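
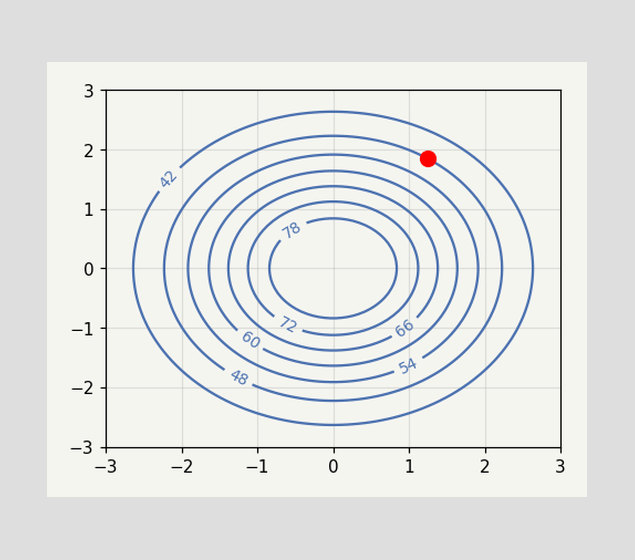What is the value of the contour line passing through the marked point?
The marked point sits on the contour labelled 48.

48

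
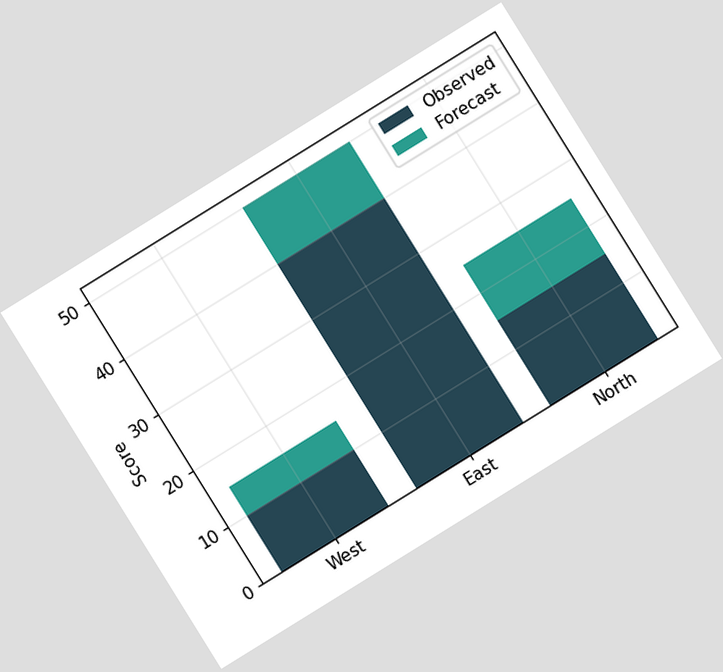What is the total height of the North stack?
25

The chart is tilted about 32° counter-clockwise. The North stack's top reaches 25 on the y-axis.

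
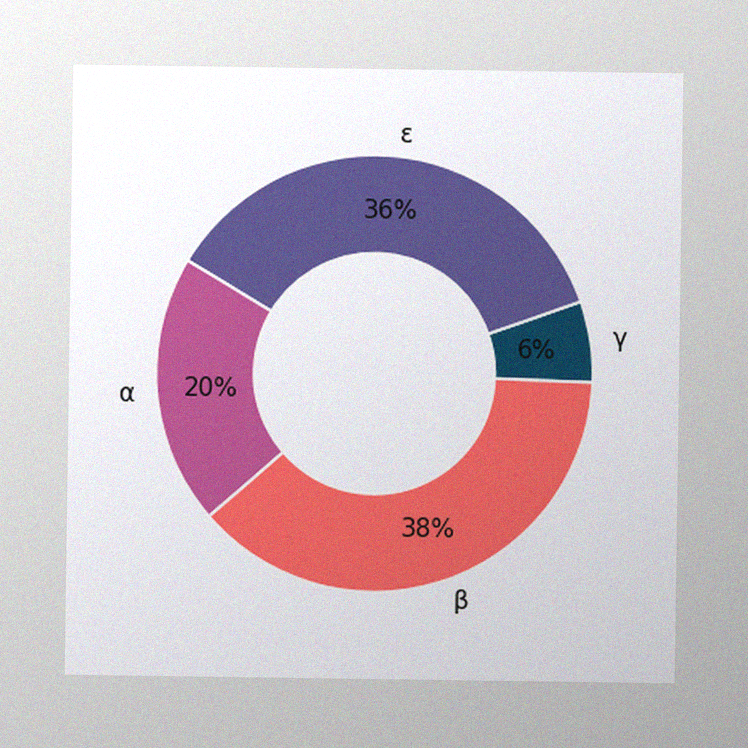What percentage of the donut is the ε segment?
36%

The image has some photo noise and uneven lighting. The ε segment takes up 36% of the ring.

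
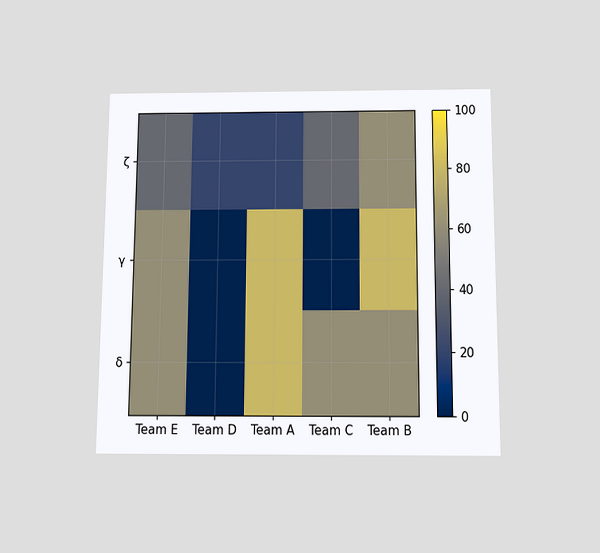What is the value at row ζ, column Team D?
The chart is viewed slightly from below. Matching cell (ζ, Team D) against the colorbar gives 20.

20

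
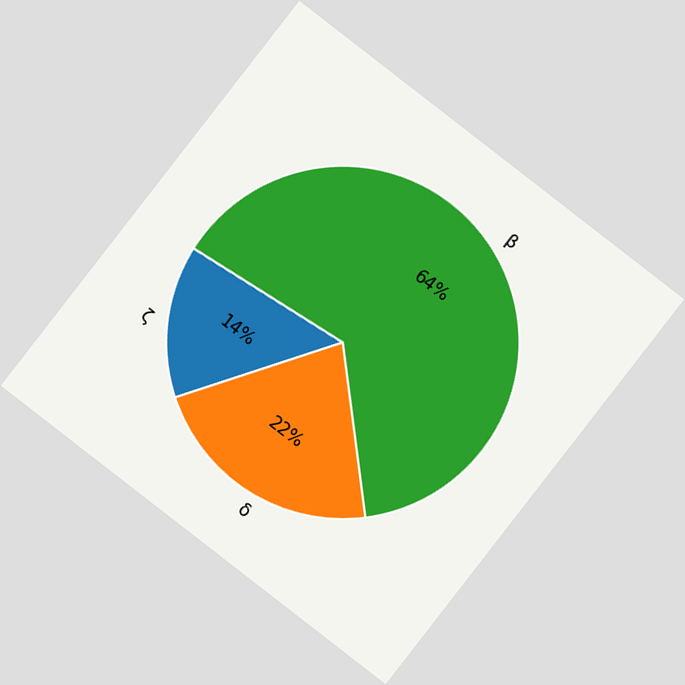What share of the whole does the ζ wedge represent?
The chart is tilted about 38° clockwise. The ζ slice takes up 14% of the pie.

14%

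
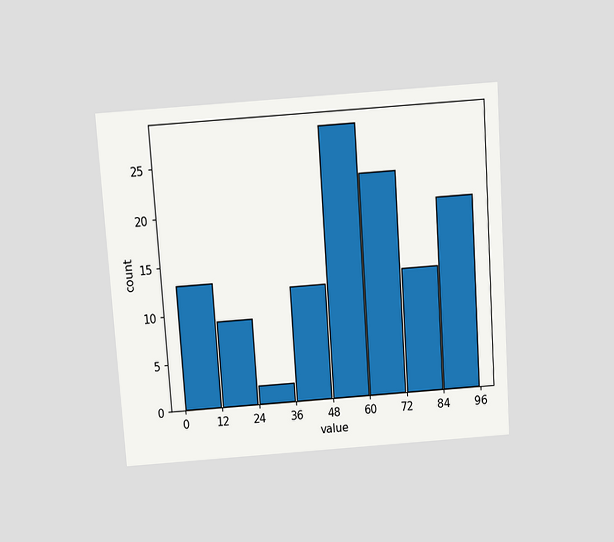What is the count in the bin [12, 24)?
The chart is tilted about 4° counter-clockwise and viewed slightly from above. The [12, 24) bin has height 9.

9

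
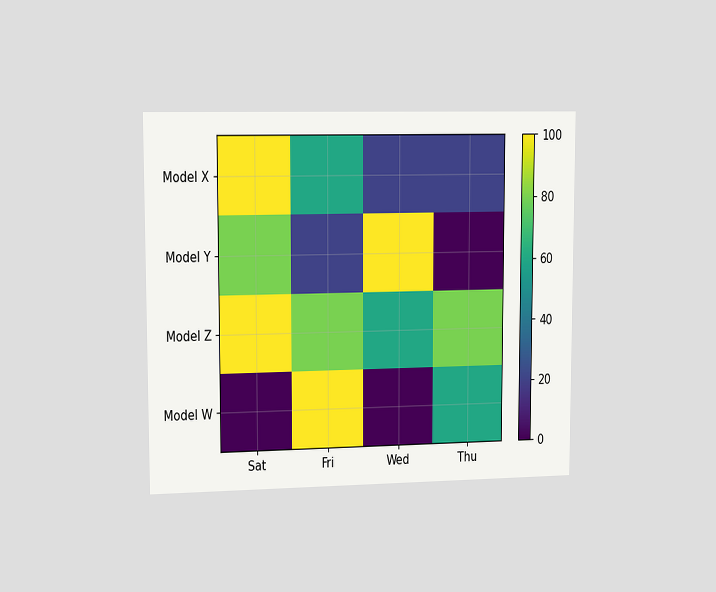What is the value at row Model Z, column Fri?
80

The chart is viewed slightly from the left. Matching cell (Model Z, Fri) against the colorbar gives 80.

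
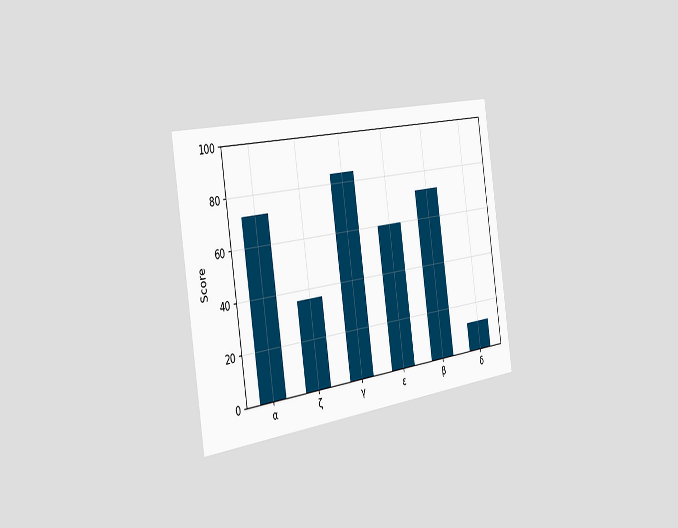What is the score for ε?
60

The chart is tilted about 9° counter-clockwise and viewed slightly from the left. Reading along the chart's y-axis, the ε bar reaches 60.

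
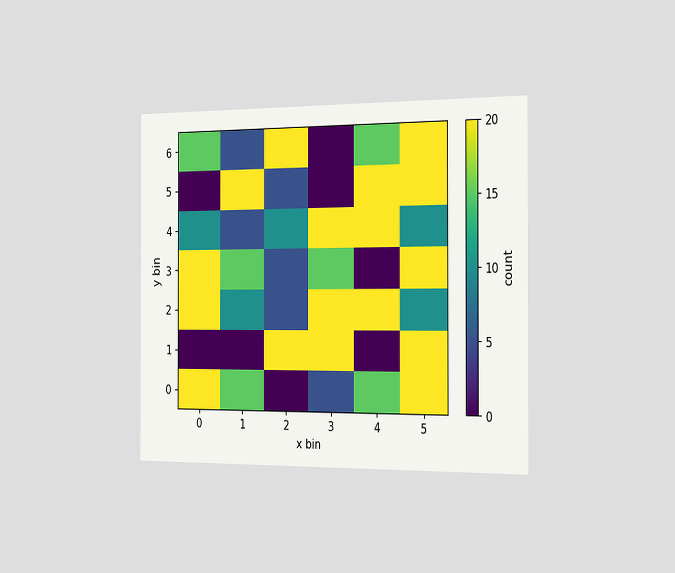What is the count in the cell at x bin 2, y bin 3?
5

The chart is viewed slightly from the right. Matching the cell (2, 3) against the colorbar gives 5.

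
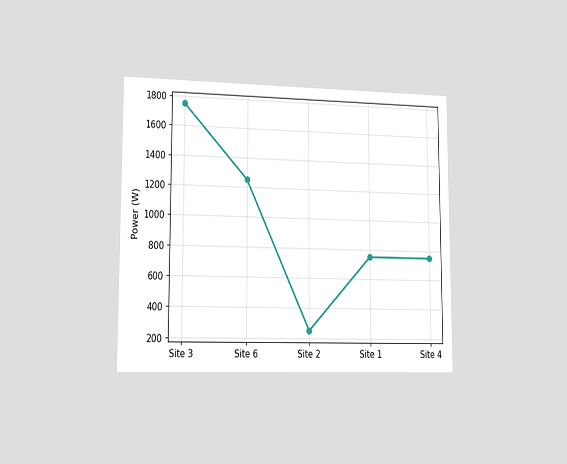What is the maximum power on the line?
1750W

The chart is viewed slightly from the left. The highest point is at Site 3, and reading across to the y-axis gives 1750W.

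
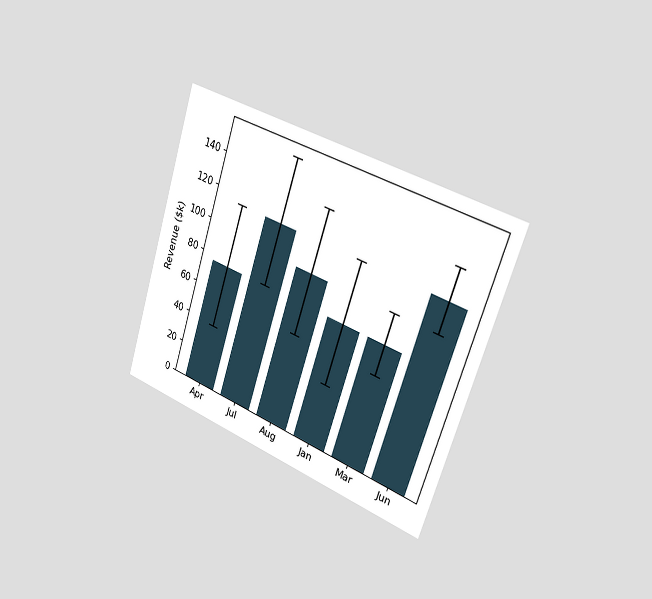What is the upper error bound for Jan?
The chart is tilted about 18° clockwise and viewed slightly from the right. The Jan bar's upper whisker reaches $114k.

$114k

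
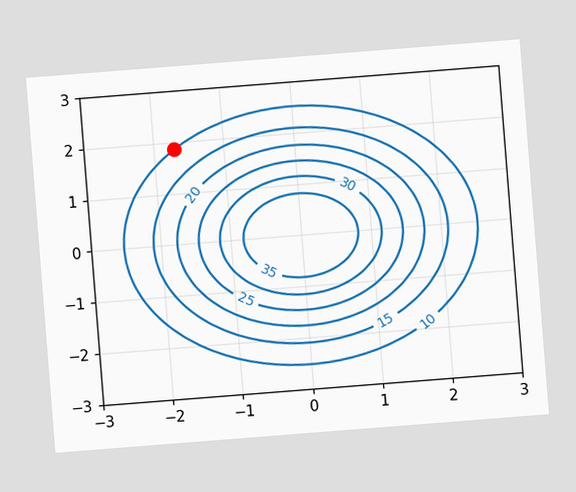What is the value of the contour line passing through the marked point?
The chart is tilted about 4° counter-clockwise. The marked point sits on the contour labelled 10.

10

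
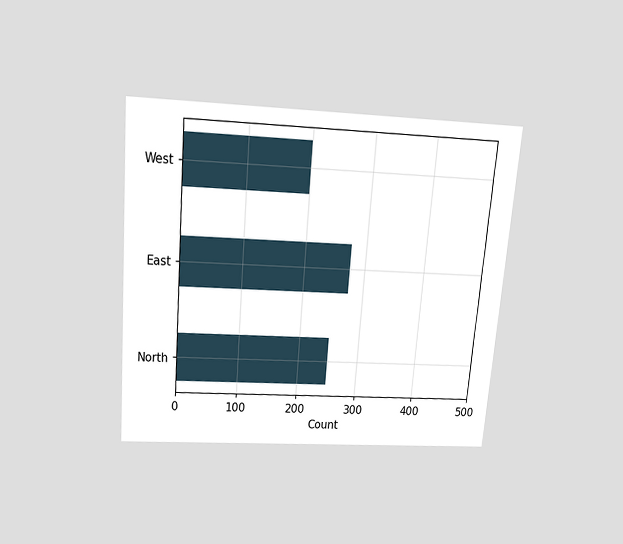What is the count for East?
275

The chart is tilted about 5° clockwise and viewed slightly from above. Reading along the chart's x-axis, the East bar reaches 275.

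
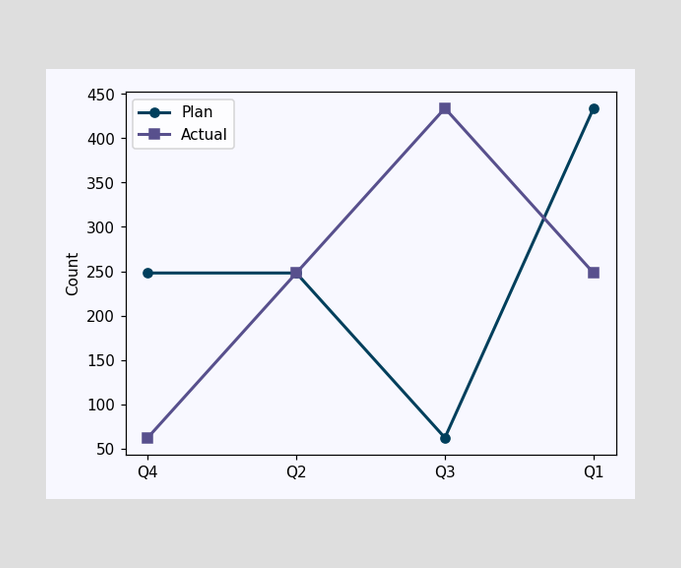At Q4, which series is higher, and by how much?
At Q4, Plan sits above the other line by 186.

Plan, by 186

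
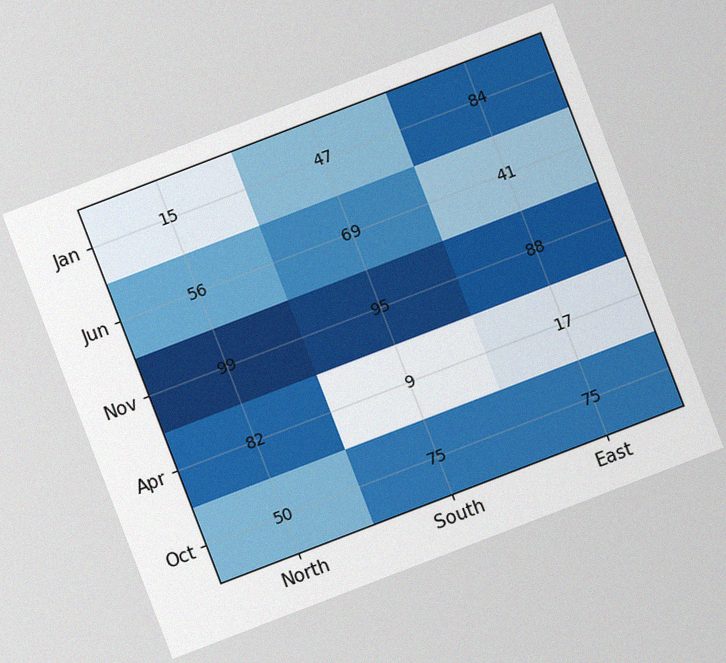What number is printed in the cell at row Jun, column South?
The chart is tilted about 21° counter-clockwise, with some photo noise. The (Jun, South) cell reads 69.

69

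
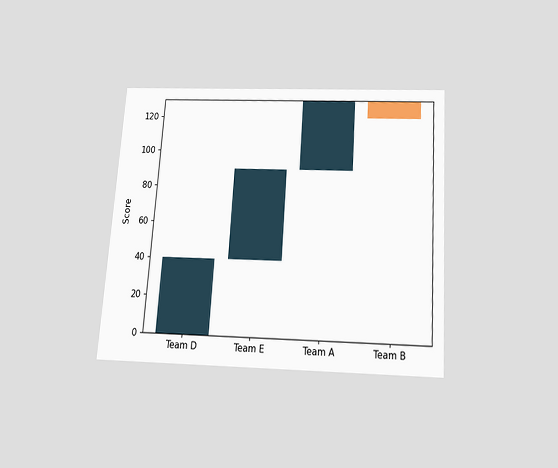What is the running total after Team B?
The chart is tilted about 4° clockwise and viewed slightly from below. After Team B the running total reaches 120.

120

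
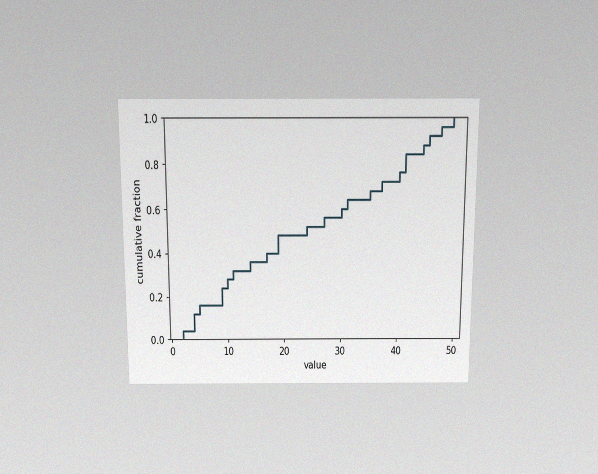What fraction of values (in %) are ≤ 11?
32%

The chart is viewed slightly from above, with some photo noise. At x=11 the ECDF step is at 32%.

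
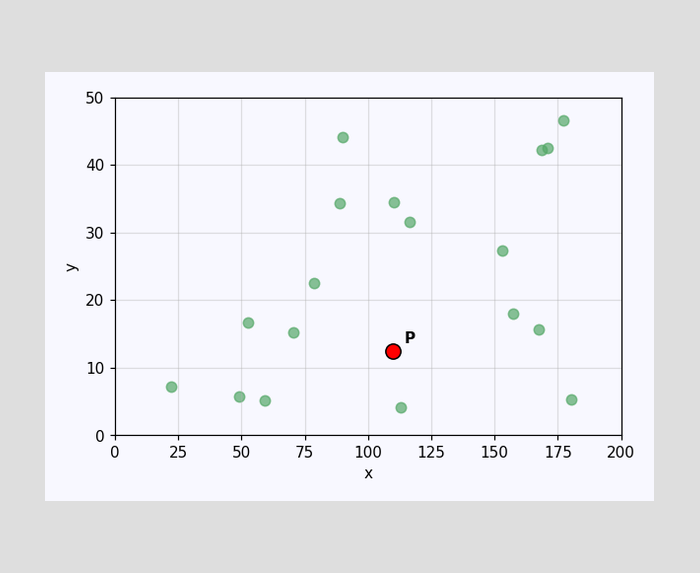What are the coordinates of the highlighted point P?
(110, 12.5)

Following the gridlines from P to each axis, P sits at (110, 12.5).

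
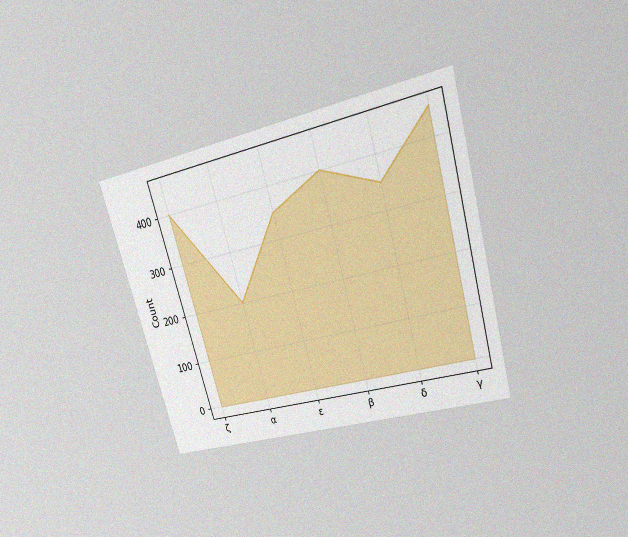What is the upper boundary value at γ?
The chart is tilted about 16° counter-clockwise and viewed at a slight angle, with some photo noise. At γ the upper boundary is at 450.

450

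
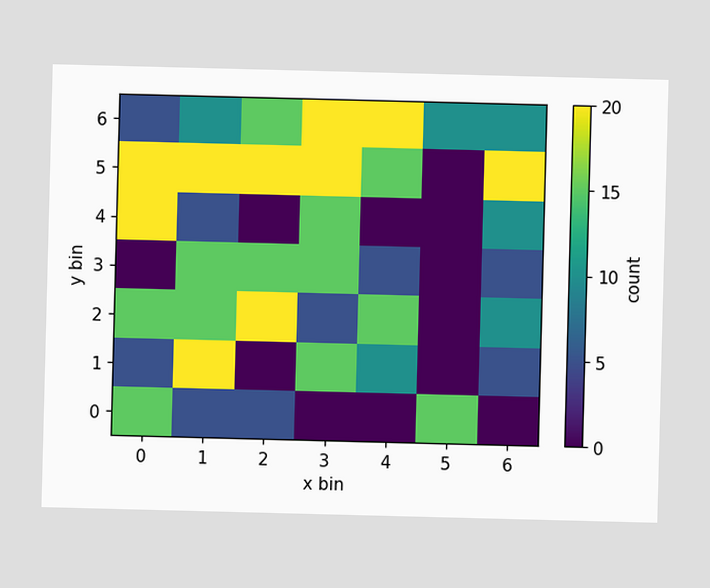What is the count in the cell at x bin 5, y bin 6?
10

Matching the cell (5, 6) against the colorbar gives 10.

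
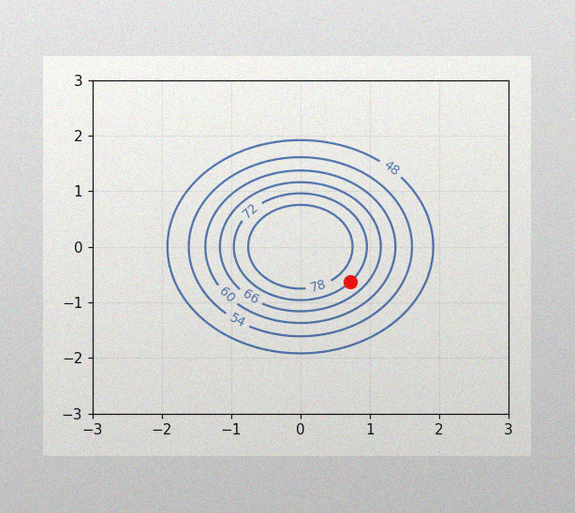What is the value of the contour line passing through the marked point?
The image has some photo noise and uneven lighting. The marked point sits on the contour labelled 72.

72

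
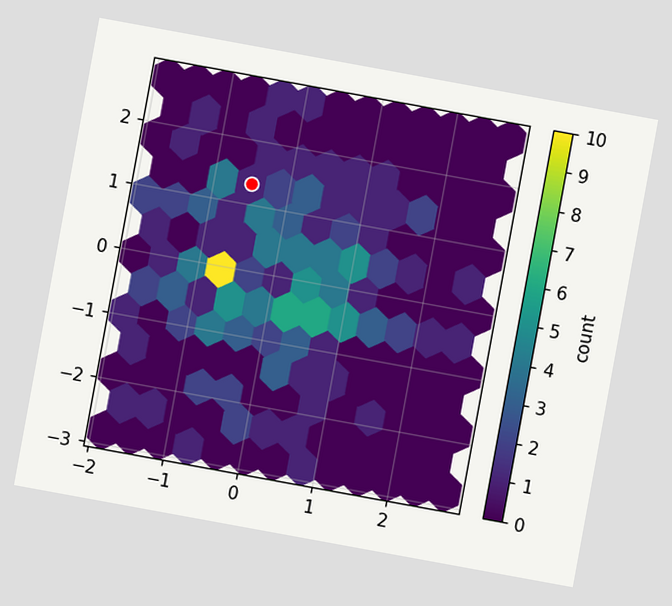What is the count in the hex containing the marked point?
1

The chart is tilted about 10° clockwise. The marked hex reads 1 on the colorbar.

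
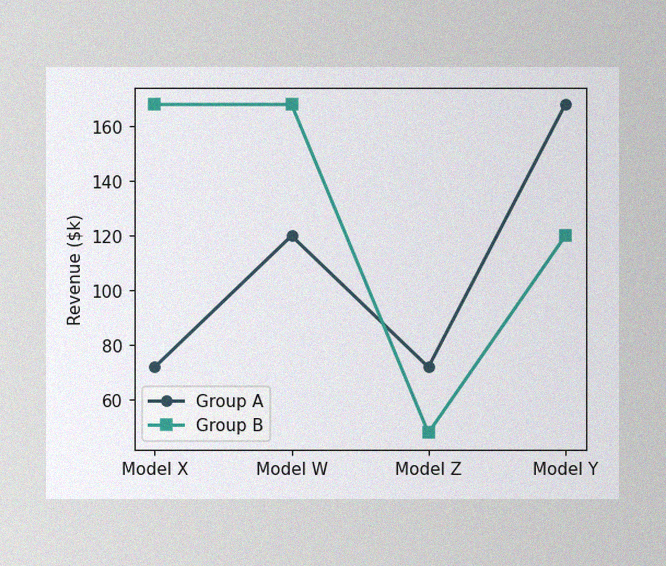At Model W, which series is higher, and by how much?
The image has some photo noise and uneven lighting. At Model W, Group B sits above the other line by $48k.

Group B, by $48k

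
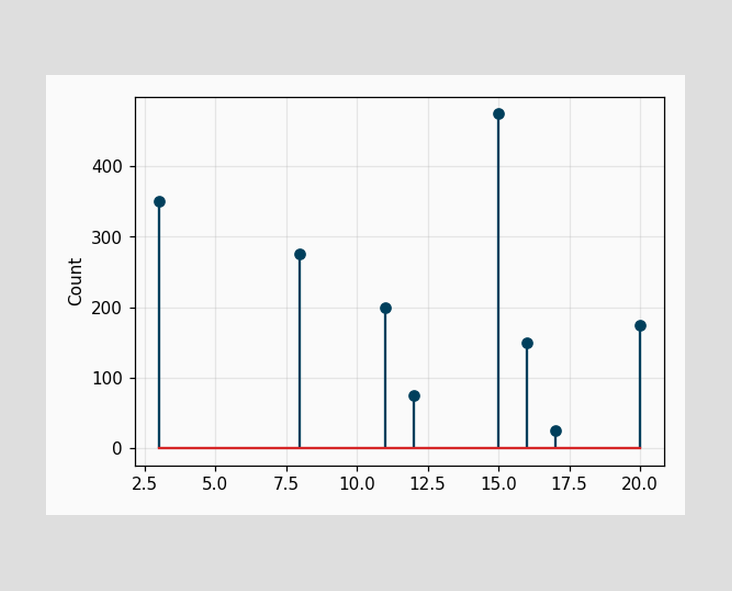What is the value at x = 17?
25

The stem at x=17 reaches 25.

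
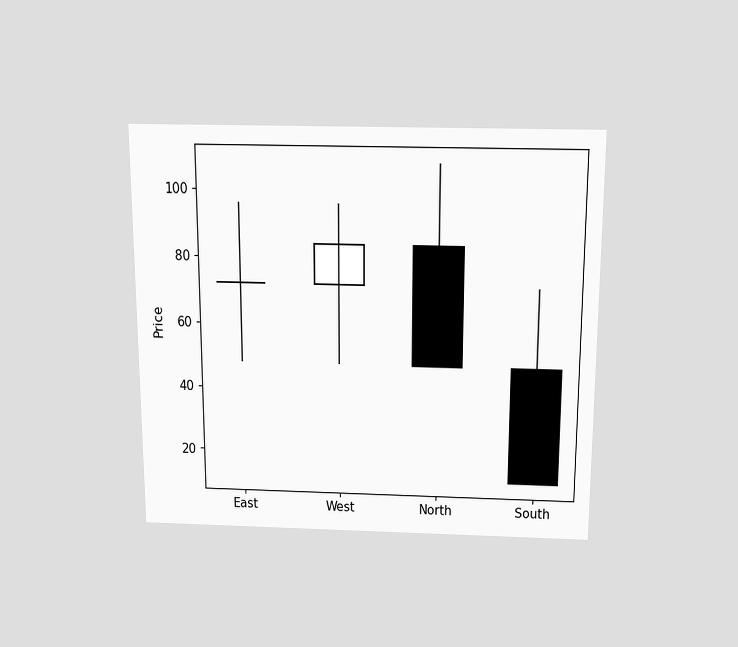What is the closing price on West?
The chart is viewed slightly from above. The West candle closes at 84.

84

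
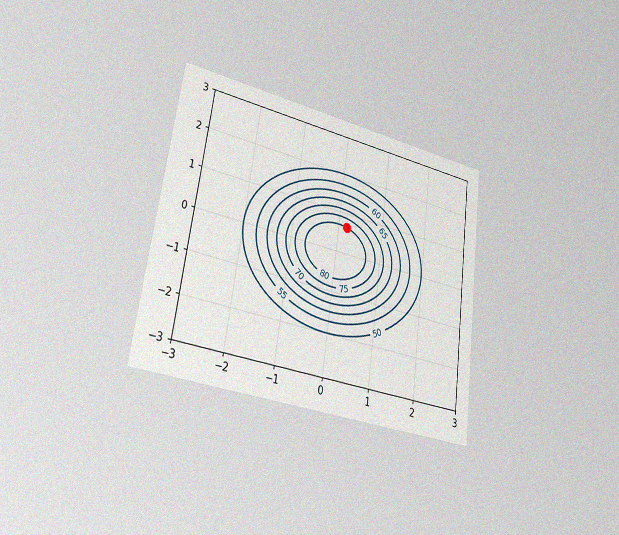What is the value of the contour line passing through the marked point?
80

The chart is tilted about 8° clockwise and viewed slightly from the left, with some photo noise. The marked point sits on the contour labelled 80.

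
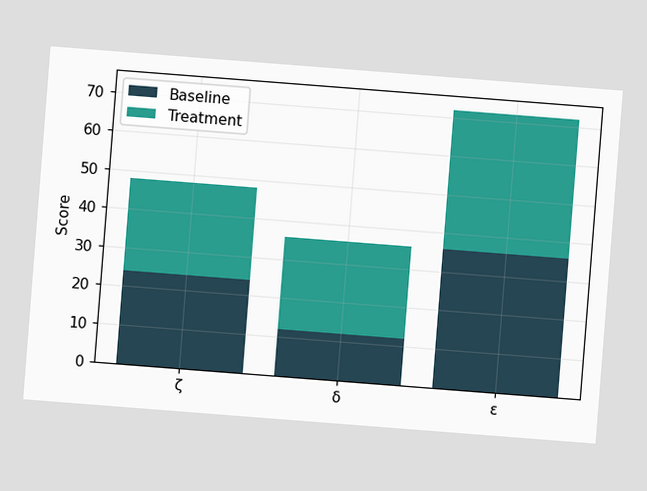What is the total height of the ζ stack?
The chart is tilted about 4° clockwise. The ζ stack's top reaches 48 on the y-axis.

48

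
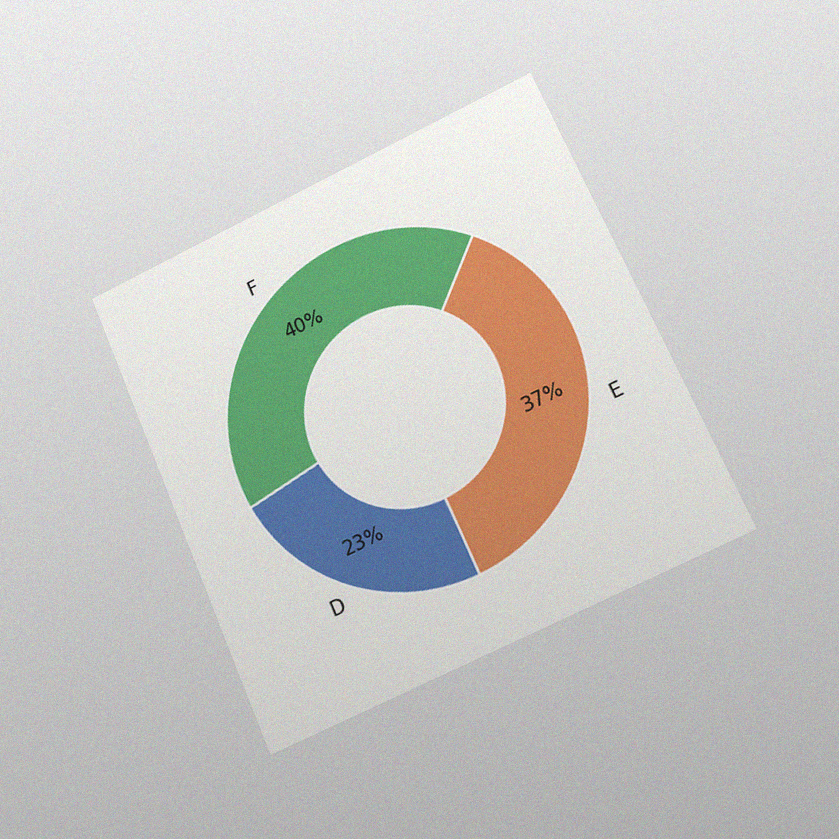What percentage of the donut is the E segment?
37%

The chart is tilted about 24° counter-clockwise and viewed at a slight angle, with some photo noise. The E segment takes up 37% of the ring.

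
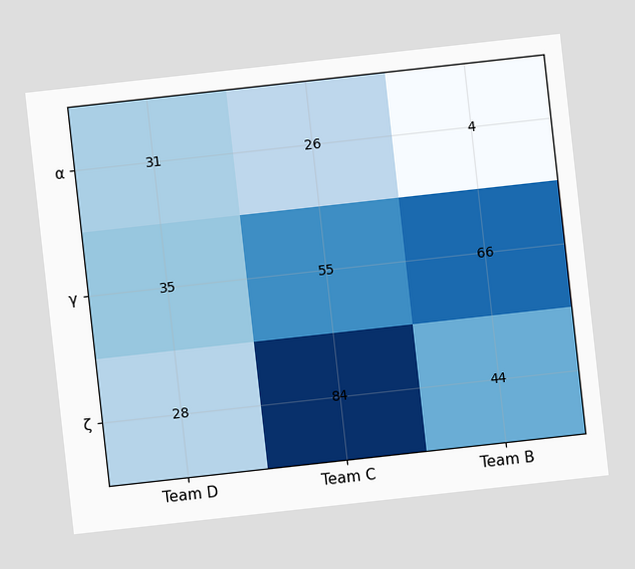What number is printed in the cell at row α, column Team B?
4

The chart is tilted about 6° counter-clockwise. The (α, Team B) cell reads 4.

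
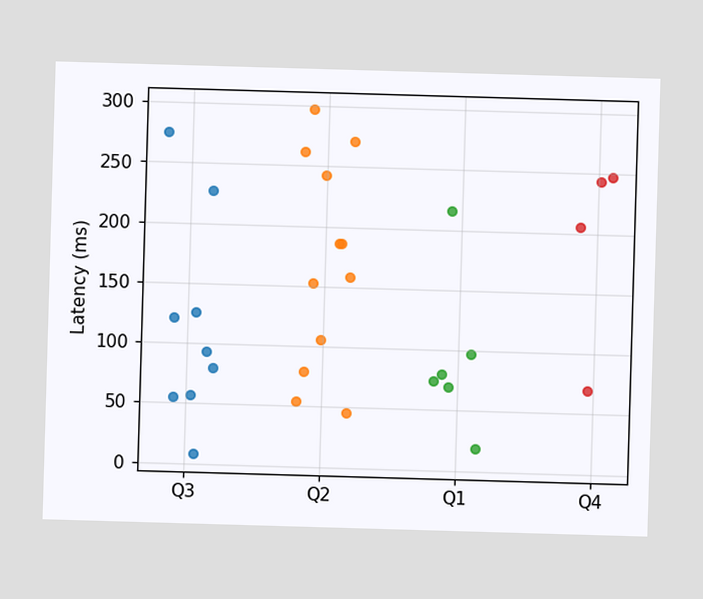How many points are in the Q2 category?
12

Counting the markers in the Q2 column gives 12.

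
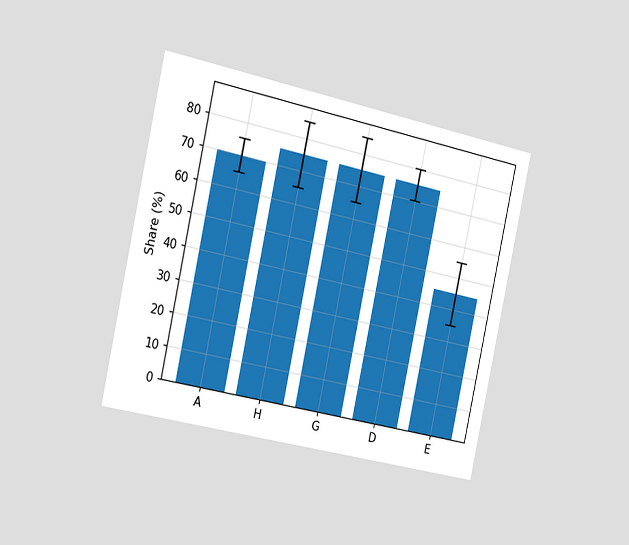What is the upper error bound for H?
85%

The chart is tilted about 12° clockwise and viewed slightly from the left. The H bar's upper whisker reaches 85%.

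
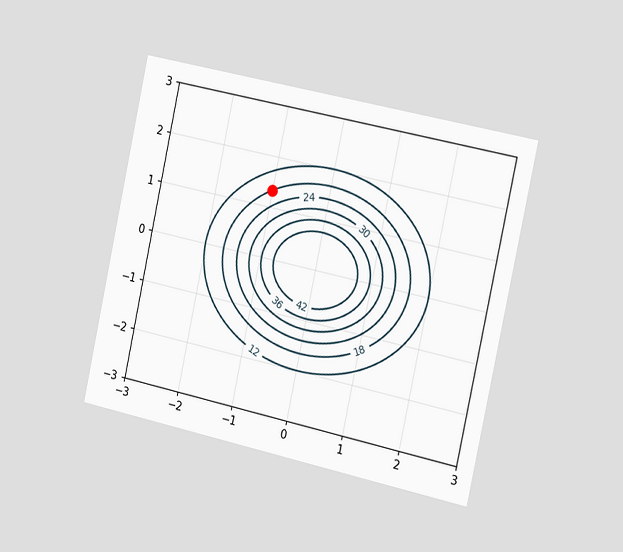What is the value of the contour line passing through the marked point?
18

The chart is tilted about 12° clockwise and viewed slightly from the right. The marked point sits on the contour labelled 18.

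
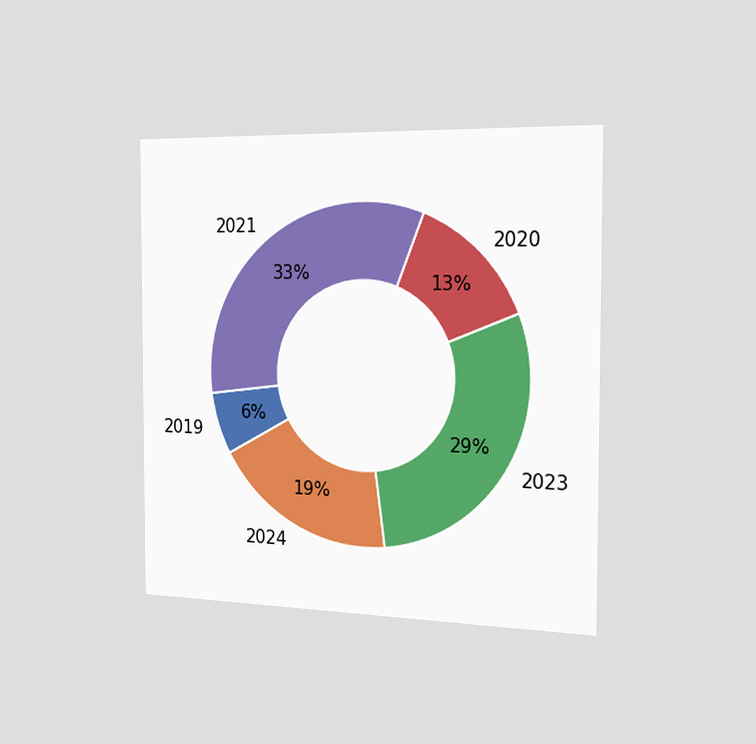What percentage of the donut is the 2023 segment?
The chart is viewed slightly from the right. The 2023 segment takes up 29% of the ring.

29%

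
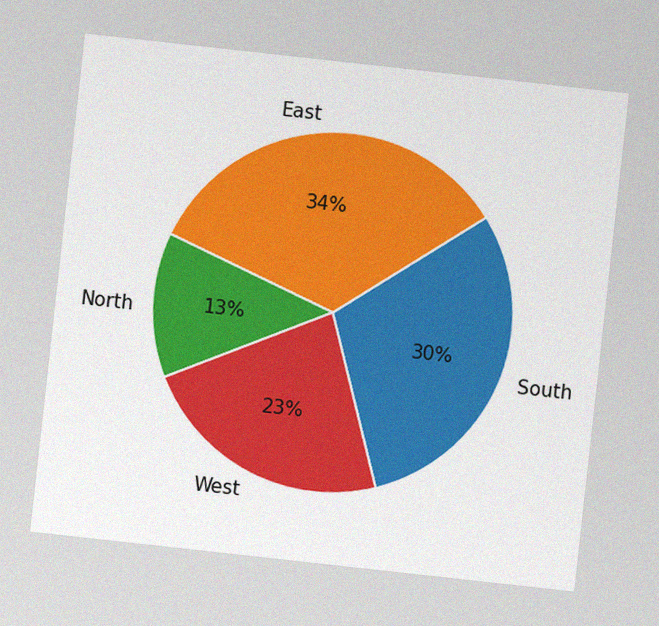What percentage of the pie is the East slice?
34%

The chart is tilted about 6° clockwise, with some photo noise. The East slice takes up 34% of the pie.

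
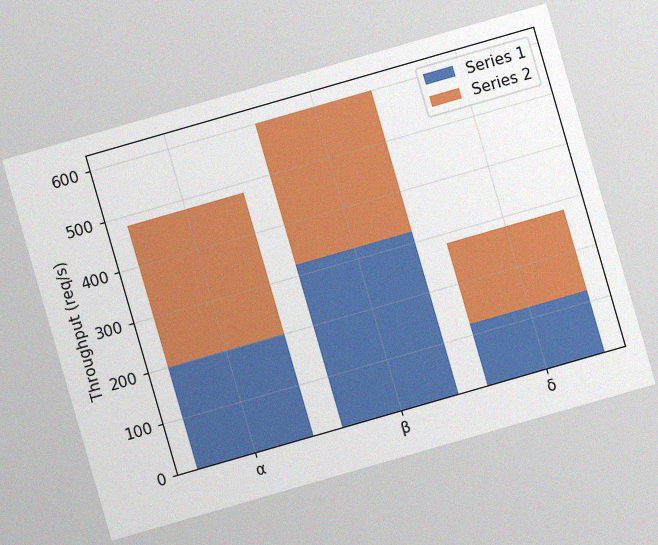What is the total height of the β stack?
600req/s

The chart is tilted about 16° counter-clockwise, with some photo noise. The β stack's top reaches 600req/s on the y-axis.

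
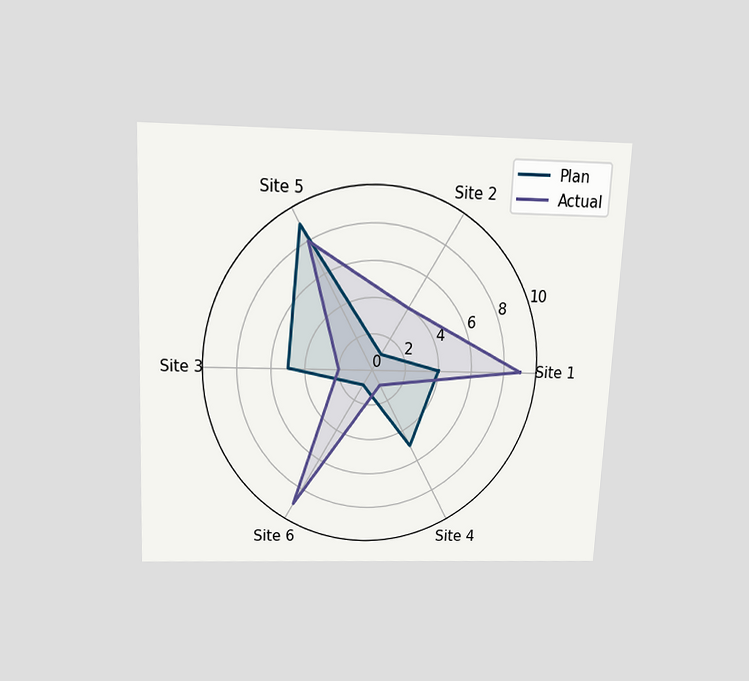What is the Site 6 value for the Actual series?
9

The chart is tilted about 3° clockwise and viewed slightly from above. On the Site 6 axis, Actual reaches 9.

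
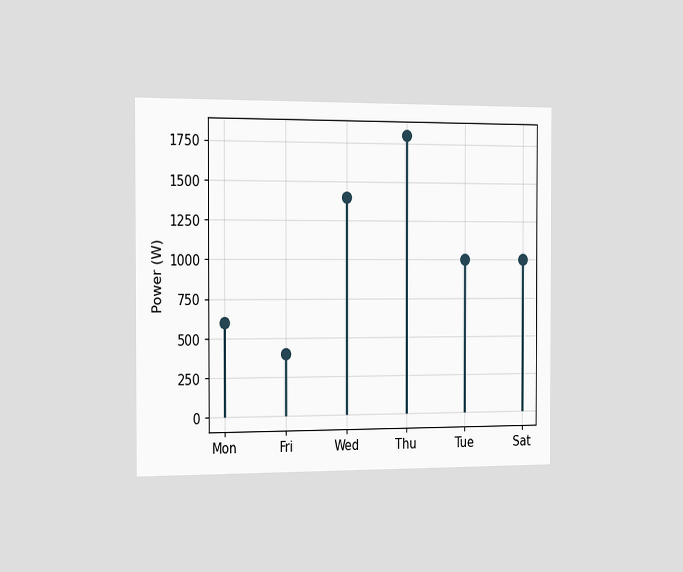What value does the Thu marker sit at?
1800W

The chart is viewed slightly from the left. The Thu marker sits at 1800W.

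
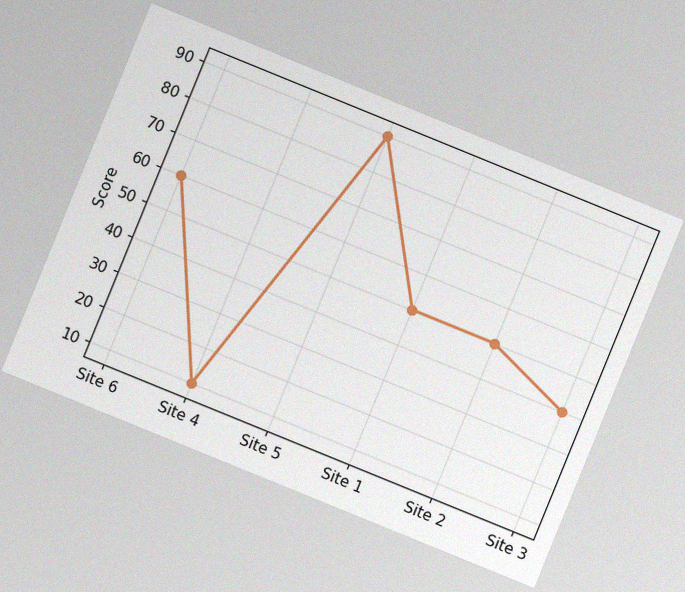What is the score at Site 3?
40

The chart is tilted about 22° clockwise, with some photo noise. At Site 3, the line is at 40.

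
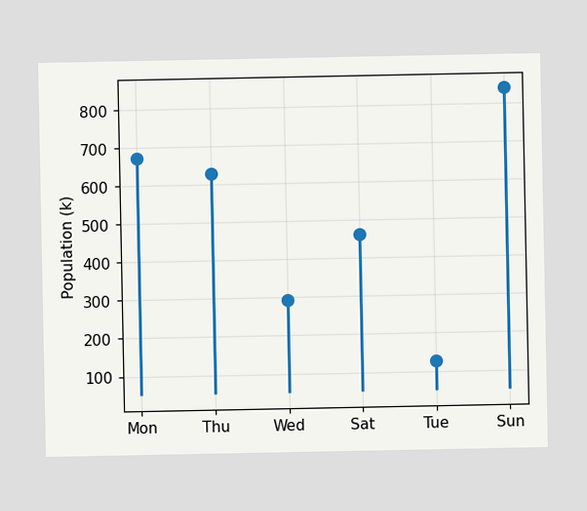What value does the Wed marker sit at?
294k

The Wed marker sits at 294k.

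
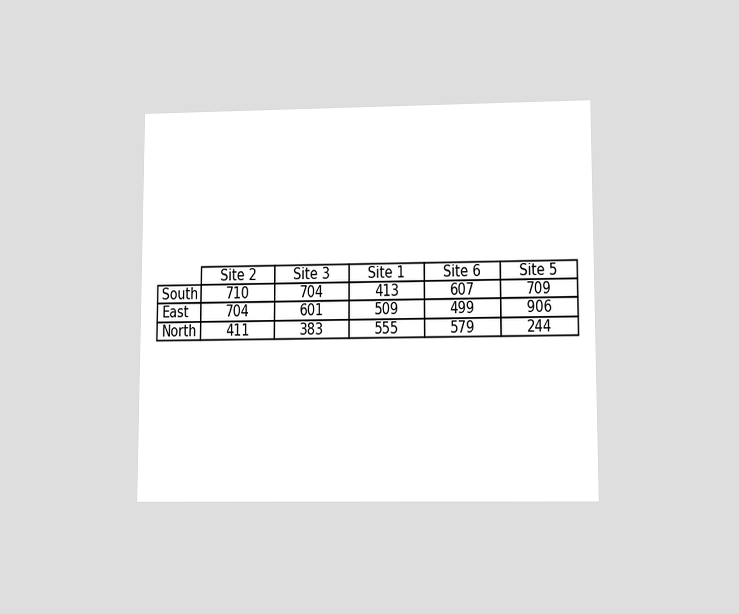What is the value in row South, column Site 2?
The chart is viewed at a slight angle. The (South, Site 2) cell reads 710.

710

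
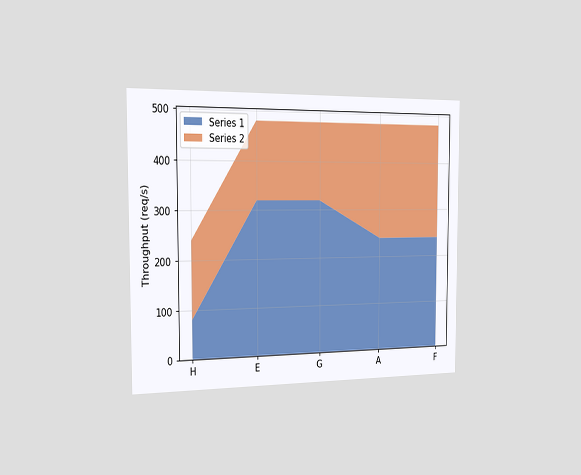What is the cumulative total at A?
480req/s

The chart is viewed slightly from the left. The stacked total at A reaches 480req/s.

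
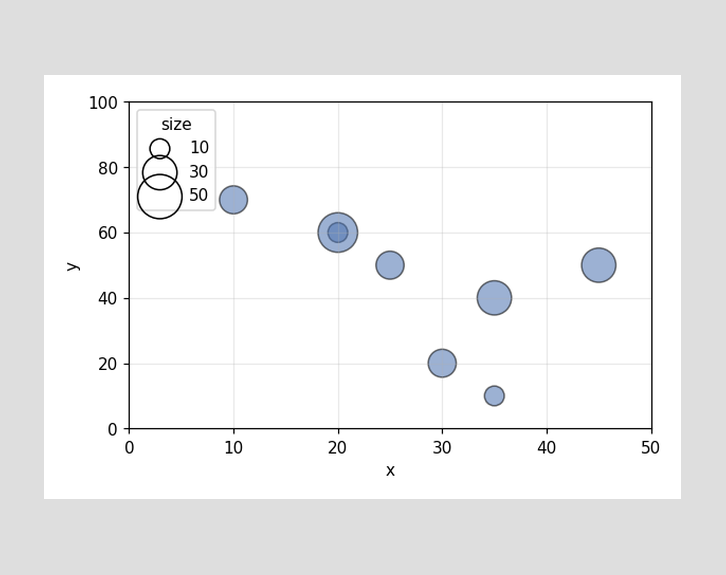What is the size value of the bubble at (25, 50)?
Matching the bubble at (25, 50) against the size legend gives 20.

20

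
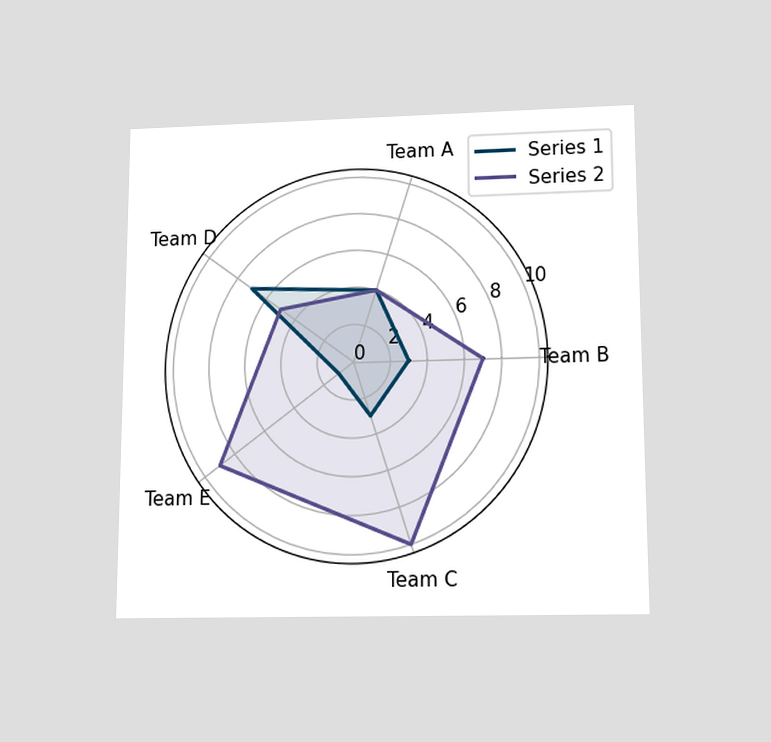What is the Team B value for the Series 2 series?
The chart is viewed slightly from below. On the Team B axis, Series 2 reaches 7.

7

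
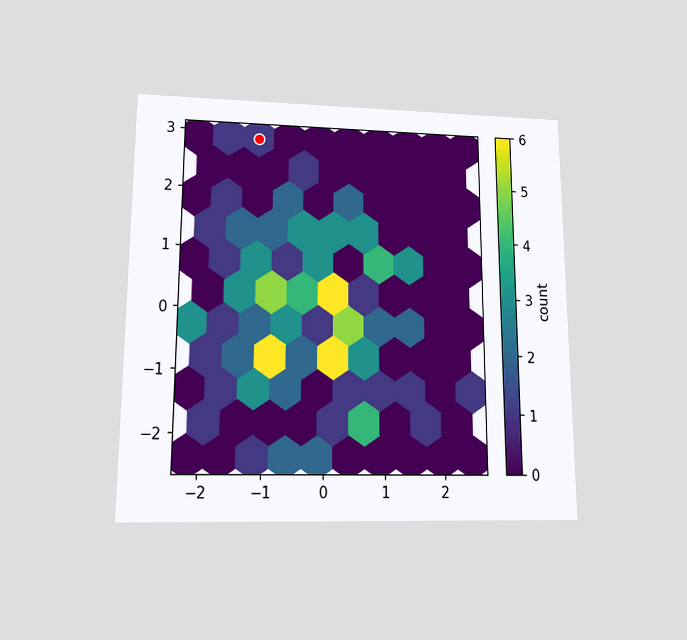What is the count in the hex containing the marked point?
1

The chart is viewed at a slight angle. The marked hex reads 1 on the colorbar.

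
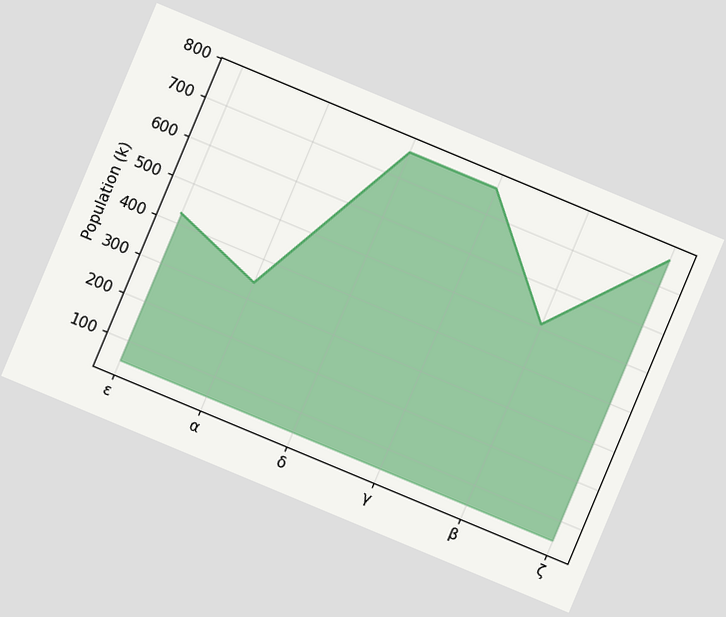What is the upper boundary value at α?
The chart is tilted about 23° clockwise. At α the upper boundary is at 340k.

340k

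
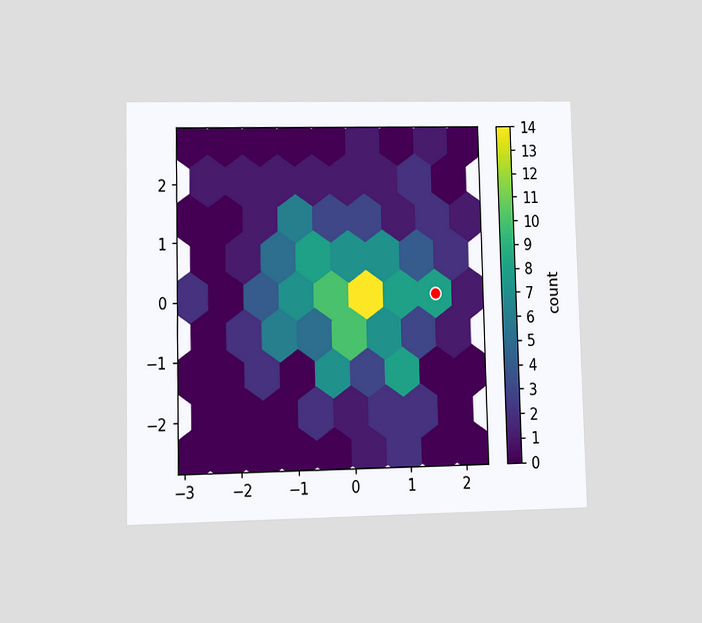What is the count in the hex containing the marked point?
8

The chart is viewed at a slight angle. The marked hex reads 8 on the colorbar.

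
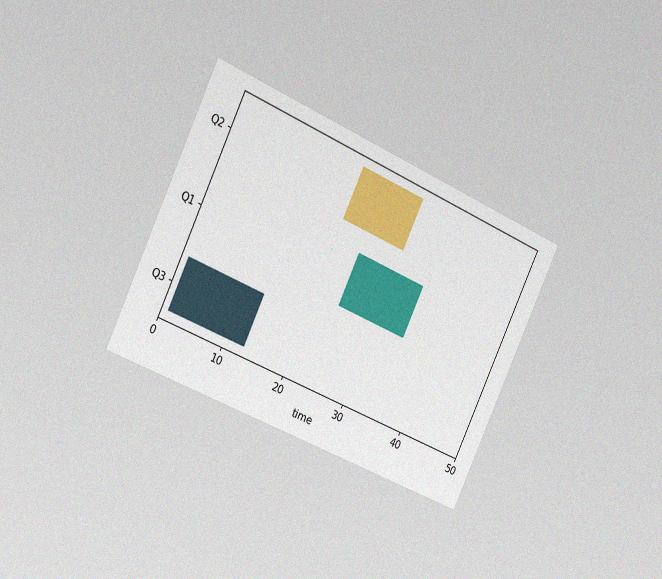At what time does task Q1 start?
The chart is tilted about 25° clockwise and viewed slightly from the left, with some photo noise. The Q1 bar begins at t=24.

24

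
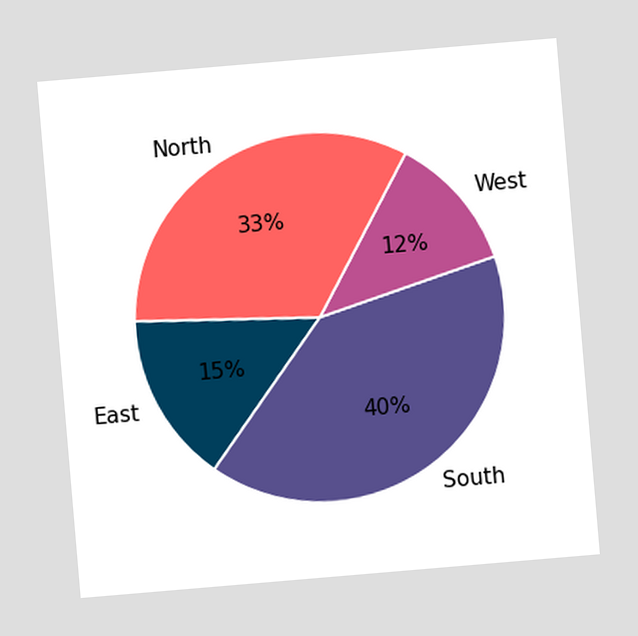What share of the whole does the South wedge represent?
The chart is tilted about 5° counter-clockwise. The South slice takes up 40% of the pie.

40%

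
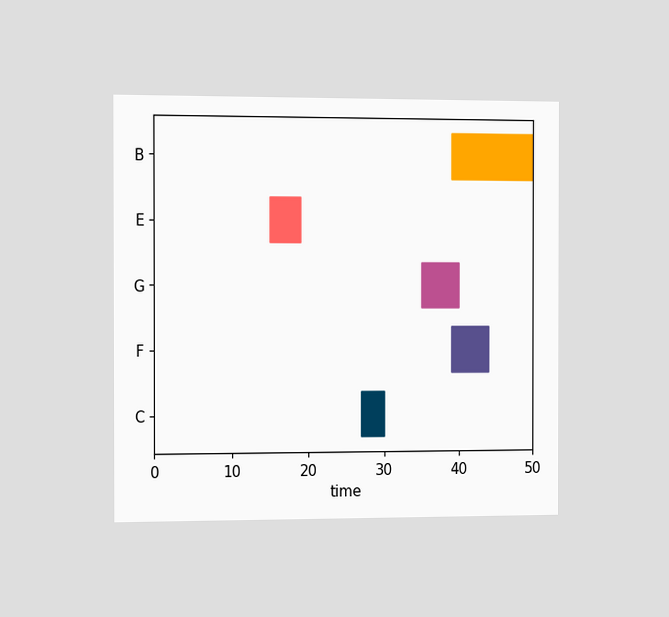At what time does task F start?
The chart is viewed slightly from the left. The F bar begins at t=39.

39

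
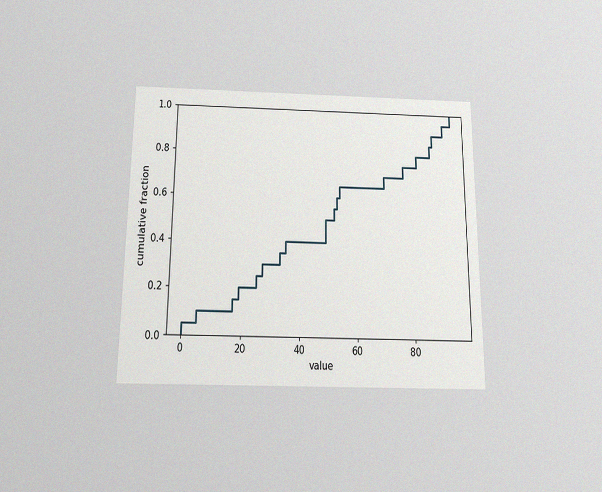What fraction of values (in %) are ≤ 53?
The chart is viewed slightly from below, with some photo noise. At x=53 the ECDF step is at 60%.

60%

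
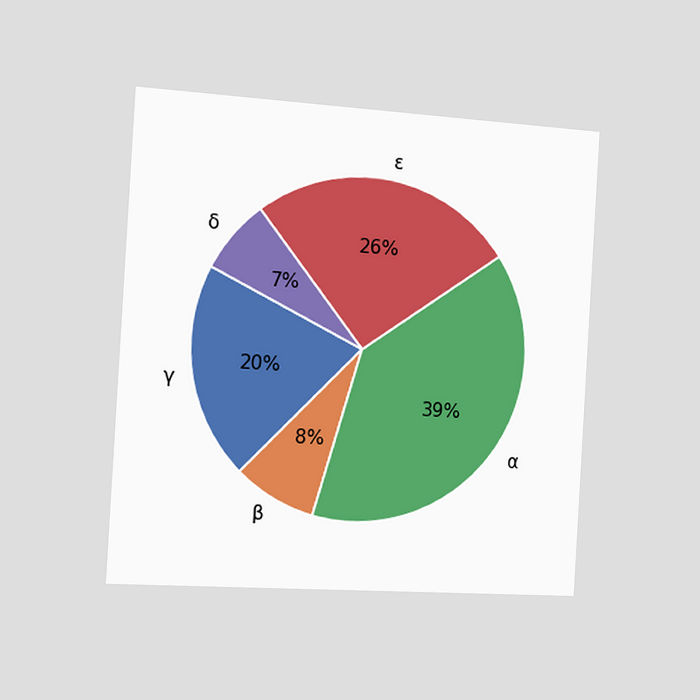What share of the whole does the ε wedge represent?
The chart is tilted about 3° clockwise and viewed slightly from the left. The ε slice takes up 26% of the pie.

26%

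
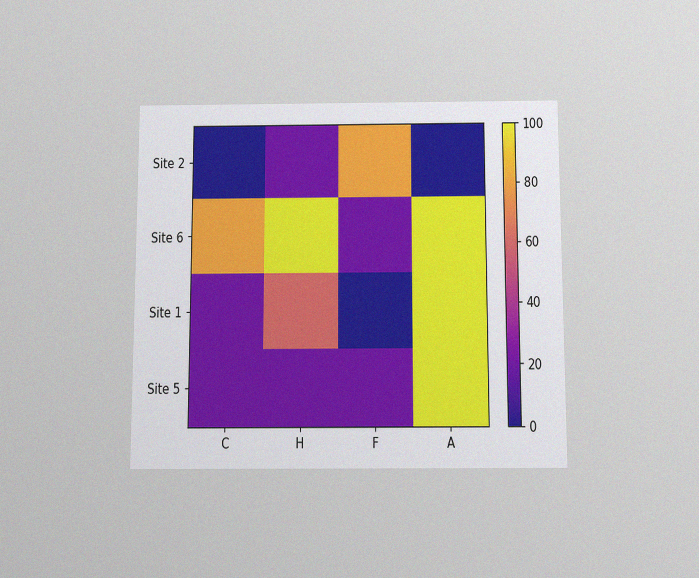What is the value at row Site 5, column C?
20

The chart is viewed slightly from below, with some photo noise. Matching cell (Site 5, C) against the colorbar gives 20.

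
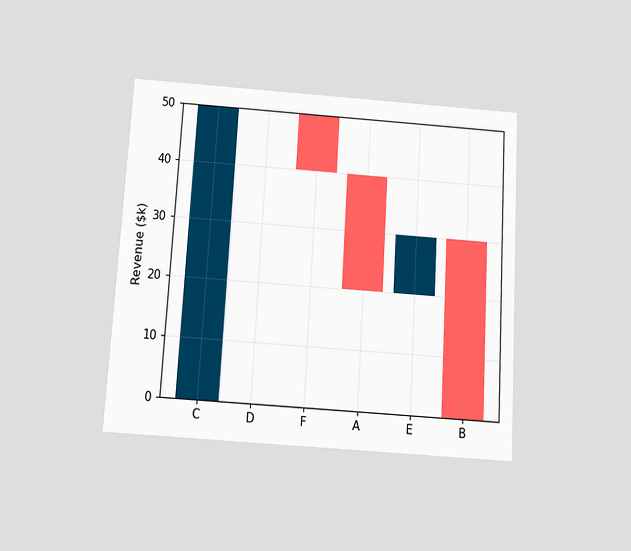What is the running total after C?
The chart is tilted about 3° clockwise and viewed slightly from below. After C the running total reaches $50k.

$50k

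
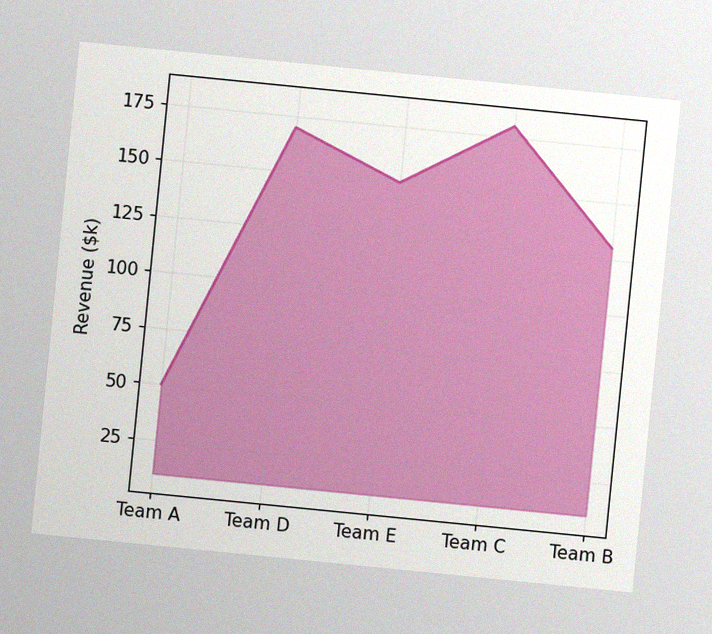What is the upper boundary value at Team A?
$50k

The chart is tilted about 6° clockwise, with some photo noise. At Team A the upper boundary is at $50k.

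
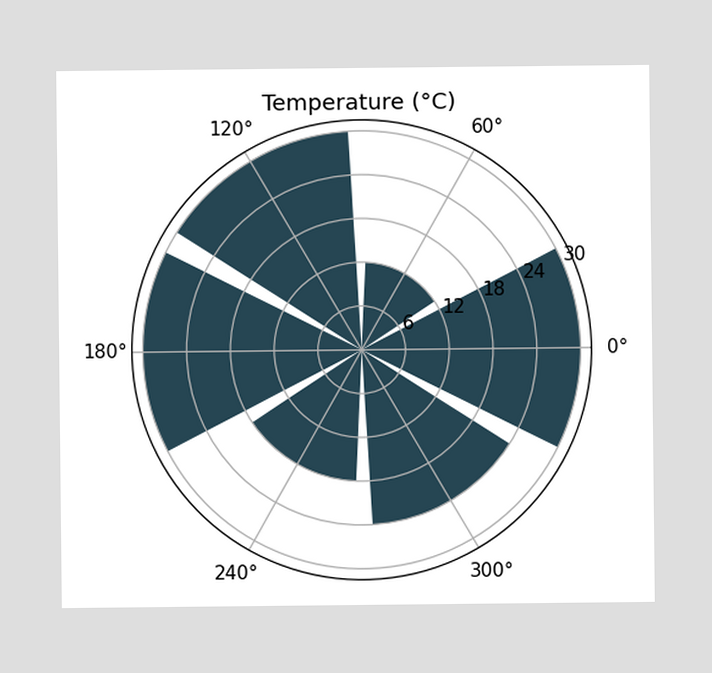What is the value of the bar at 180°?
30°C

The bar at 180° reaches 30°C on the radial axis.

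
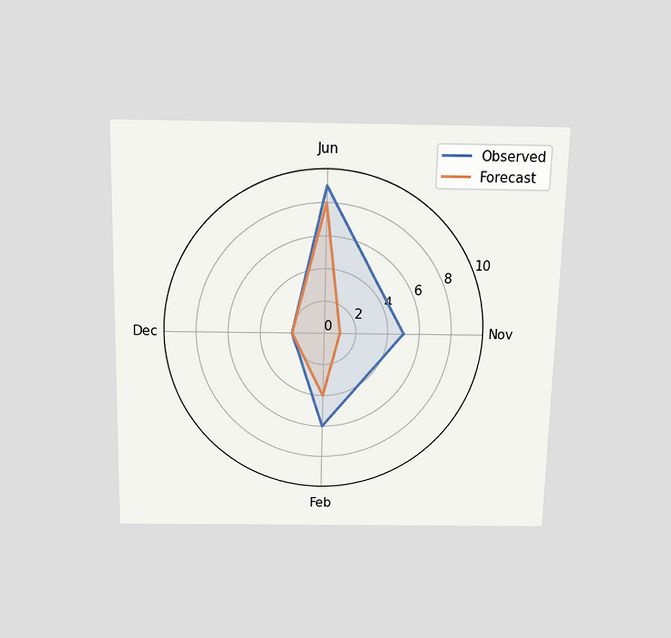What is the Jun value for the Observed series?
The chart is viewed slightly from above. On the Jun axis, Observed reaches 9.

9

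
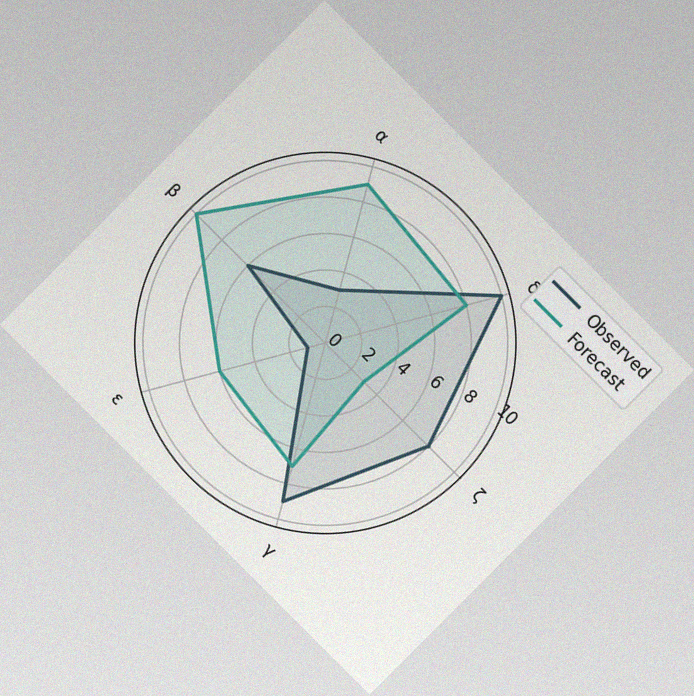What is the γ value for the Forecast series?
7

The chart is tilted about 45° clockwise, with some photo noise. On the γ axis, Forecast reaches 7.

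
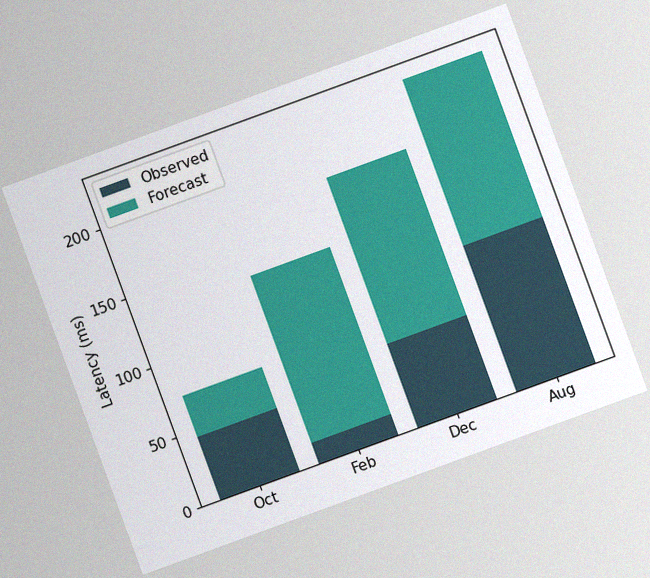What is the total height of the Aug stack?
The chart is tilted about 20° counter-clockwise, with some photo noise. The Aug stack's top reaches 225ms on the y-axis.

225ms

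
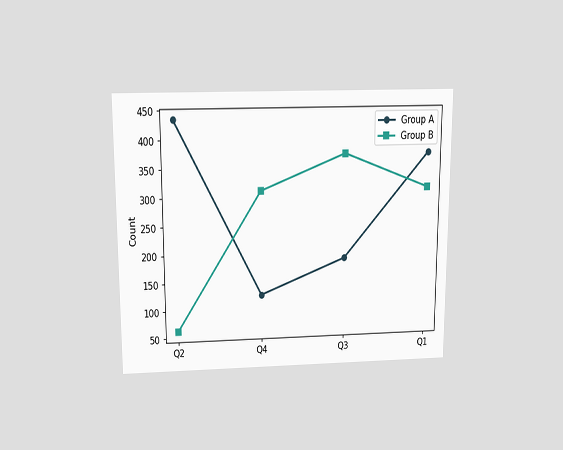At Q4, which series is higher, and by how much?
Group B, by 186

The chart is viewed slightly from above. At Q4, Group B sits above the other line by 186.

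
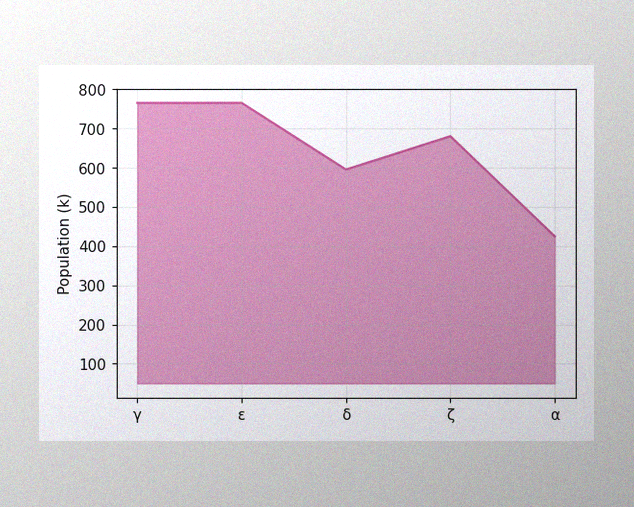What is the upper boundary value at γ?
The image has some photo noise and uneven lighting. At γ the upper boundary is at 765k.

765k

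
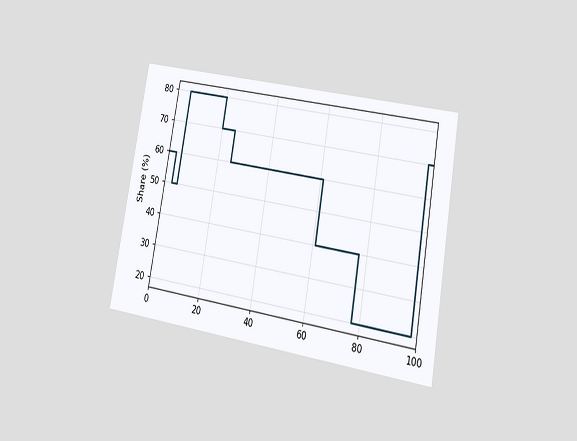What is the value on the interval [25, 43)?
60%

The chart is tilted about 10° clockwise and viewed at a slight angle. On [25, 43) the step sits at 60%.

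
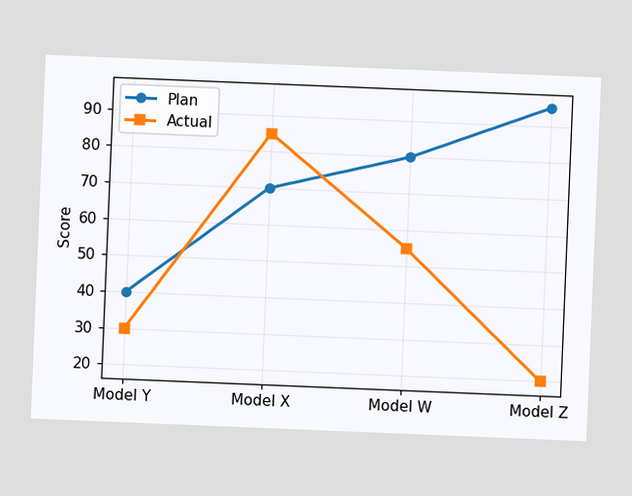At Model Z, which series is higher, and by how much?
Plan, by 75

The chart is tilted about 2° clockwise. At Model Z, Plan sits above the other line by 75.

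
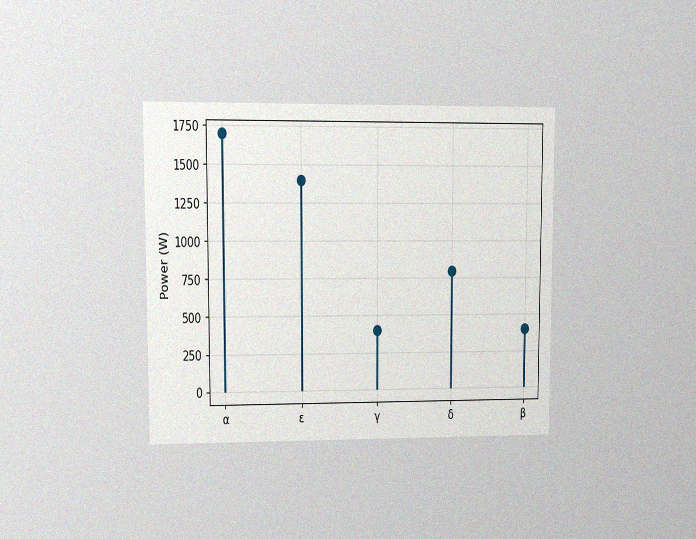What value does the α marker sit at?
The chart is viewed at a slight angle, with some photo noise. The α marker sits at 1700W.

1700W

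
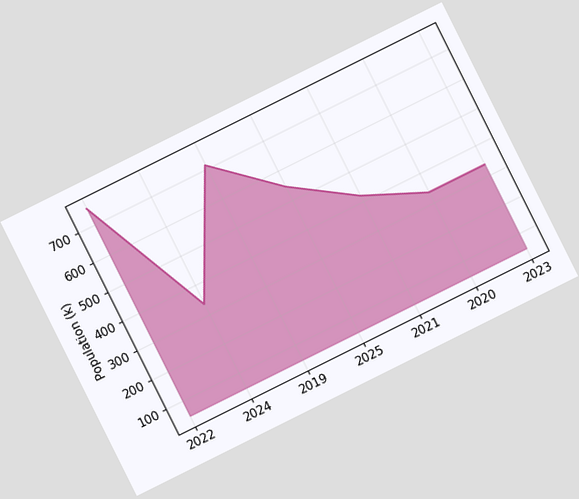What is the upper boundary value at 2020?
336k

The chart is tilted about 26° counter-clockwise. At 2020 the upper boundary is at 336k.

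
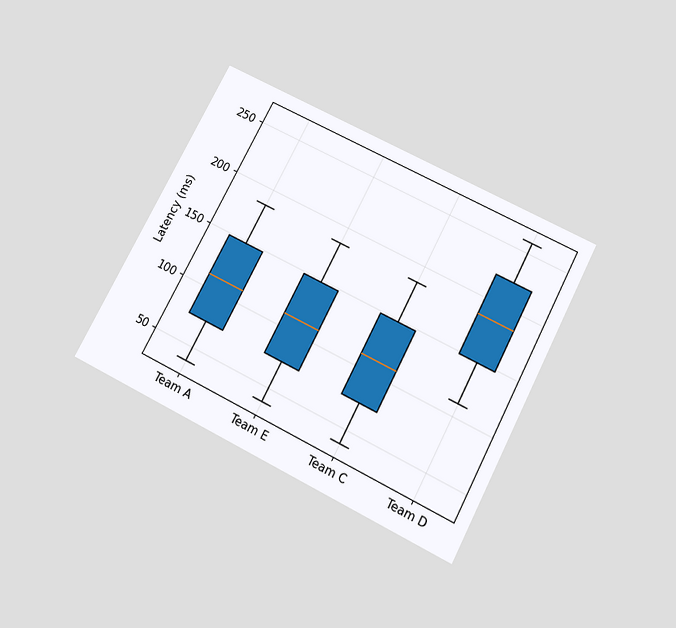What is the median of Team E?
The chart is tilted about 27° clockwise and viewed slightly from below. The median line in the Team E box sits at 111ms.

111ms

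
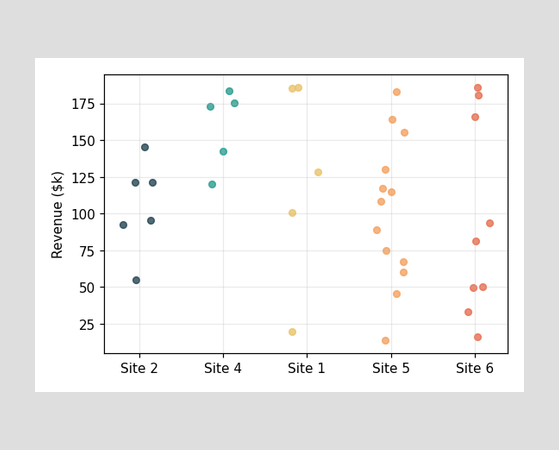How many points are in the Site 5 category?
Counting the markers in the Site 5 column gives 13.

13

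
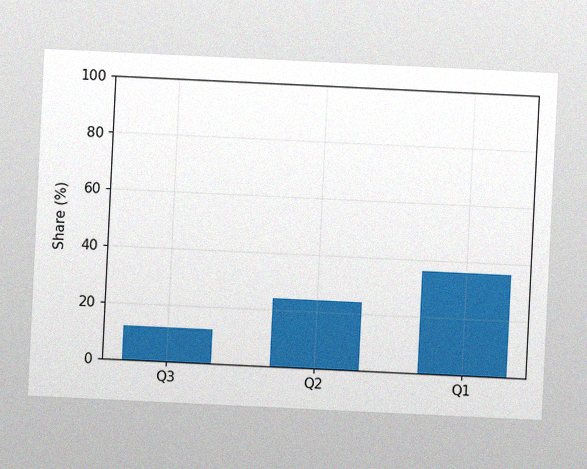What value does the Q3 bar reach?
The chart is tilted about 3° clockwise, with some photo noise. Reading along the chart's y-axis, the Q3 bar reaches 12%.

12%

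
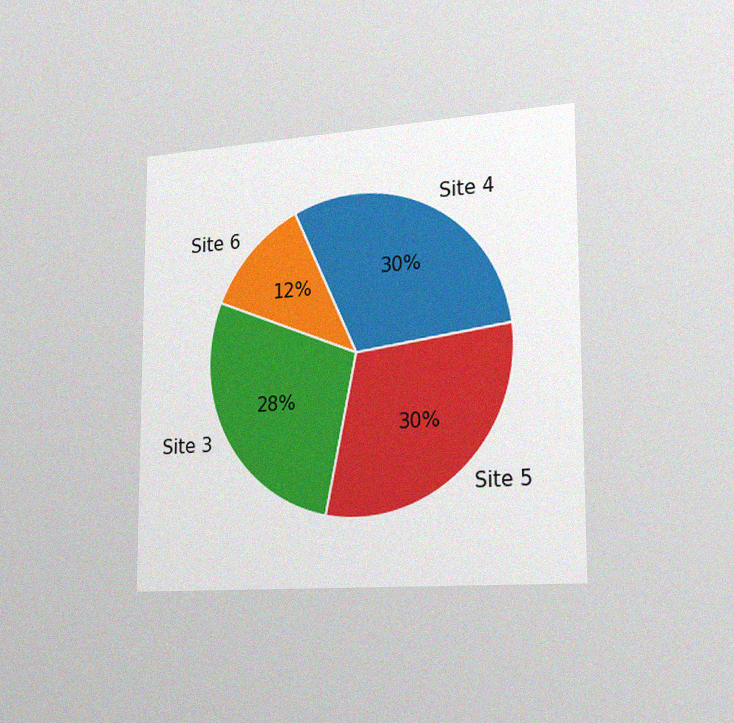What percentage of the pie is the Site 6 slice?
12%

The chart is viewed slightly from the right, with some photo noise. The Site 6 slice takes up 12% of the pie.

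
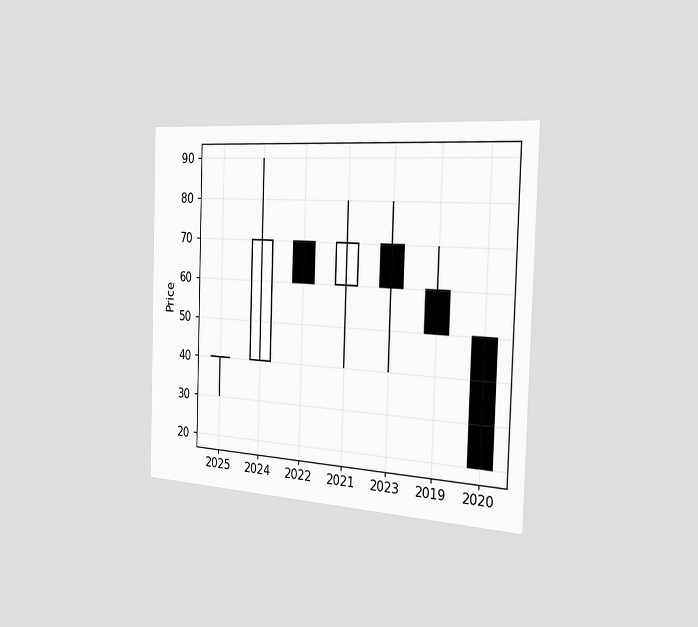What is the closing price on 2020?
20

The chart is viewed slightly from the right. The 2020 candle closes at 20.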